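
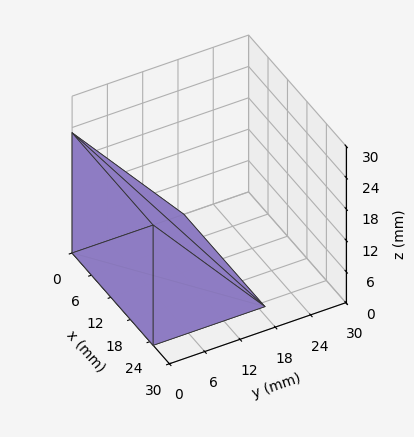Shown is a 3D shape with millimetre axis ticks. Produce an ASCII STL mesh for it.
Reading the render: the shape is a wedge (ramp): 25 × 19 mm base, rising to 23 mm along the y=0 edge and sloping linearly to z=0 at y=19 (dimensions read to the nearest mm from the axis ticks). For the STL, each face is triangulated and given an outward normal.

solid part
  facet normal 0.0000 0.0000 -1.0000
    outer loop
      vertex 25.0 19.0 0.0
      vertex 25.0 0.0 0.0
      vertex 0.0 0.0 0.0
    endloop
  endfacet
  facet normal 0.0000 0.0000 -1.0000
    outer loop
      vertex 0.0 19.0 0.0
      vertex 25.0 19.0 0.0
      vertex 0.0 0.0 0.0
    endloop
  endfacet
  facet normal 0.0000 -1.0000 0.0000
    outer loop
      vertex 0.0 0.0 0.0
      vertex 25.0 0.0 0.0
      vertex 25.0 0.0 23.0
    endloop
  endfacet
  facet normal 0.0000 -1.0000 0.0000
    outer loop
      vertex 0.0 0.0 0.0
      vertex 25.0 0.0 23.0
      vertex 0.0 0.0 23.0
    endloop
  endfacet
  facet normal 0.0000 0.7710 0.6369
    outer loop
      vertex 0.0 0.0 23.0
      vertex 25.0 0.0 23.0
      vertex 25.0 19.0 0.0
    endloop
  endfacet
  facet normal 0.0000 0.7710 0.6369
    outer loop
      vertex 0.0 0.0 23.0
      vertex 25.0 19.0 0.0
      vertex 0.0 19.0 0.0
    endloop
  endfacet
  facet normal -1.0000 0.0000 0.0000
    outer loop
      vertex 0.0 0.0 23.0
      vertex 0.0 19.0 0.0
      vertex 0.0 0.0 0.0
    endloop
  endfacet
  facet normal 1.0000 0.0000 0.0000
    outer loop
      vertex 25.0 0.0 0.0
      vertex 25.0 19.0 0.0
      vertex 25.0 0.0 23.0
    endloop
  endfacet
endsolid part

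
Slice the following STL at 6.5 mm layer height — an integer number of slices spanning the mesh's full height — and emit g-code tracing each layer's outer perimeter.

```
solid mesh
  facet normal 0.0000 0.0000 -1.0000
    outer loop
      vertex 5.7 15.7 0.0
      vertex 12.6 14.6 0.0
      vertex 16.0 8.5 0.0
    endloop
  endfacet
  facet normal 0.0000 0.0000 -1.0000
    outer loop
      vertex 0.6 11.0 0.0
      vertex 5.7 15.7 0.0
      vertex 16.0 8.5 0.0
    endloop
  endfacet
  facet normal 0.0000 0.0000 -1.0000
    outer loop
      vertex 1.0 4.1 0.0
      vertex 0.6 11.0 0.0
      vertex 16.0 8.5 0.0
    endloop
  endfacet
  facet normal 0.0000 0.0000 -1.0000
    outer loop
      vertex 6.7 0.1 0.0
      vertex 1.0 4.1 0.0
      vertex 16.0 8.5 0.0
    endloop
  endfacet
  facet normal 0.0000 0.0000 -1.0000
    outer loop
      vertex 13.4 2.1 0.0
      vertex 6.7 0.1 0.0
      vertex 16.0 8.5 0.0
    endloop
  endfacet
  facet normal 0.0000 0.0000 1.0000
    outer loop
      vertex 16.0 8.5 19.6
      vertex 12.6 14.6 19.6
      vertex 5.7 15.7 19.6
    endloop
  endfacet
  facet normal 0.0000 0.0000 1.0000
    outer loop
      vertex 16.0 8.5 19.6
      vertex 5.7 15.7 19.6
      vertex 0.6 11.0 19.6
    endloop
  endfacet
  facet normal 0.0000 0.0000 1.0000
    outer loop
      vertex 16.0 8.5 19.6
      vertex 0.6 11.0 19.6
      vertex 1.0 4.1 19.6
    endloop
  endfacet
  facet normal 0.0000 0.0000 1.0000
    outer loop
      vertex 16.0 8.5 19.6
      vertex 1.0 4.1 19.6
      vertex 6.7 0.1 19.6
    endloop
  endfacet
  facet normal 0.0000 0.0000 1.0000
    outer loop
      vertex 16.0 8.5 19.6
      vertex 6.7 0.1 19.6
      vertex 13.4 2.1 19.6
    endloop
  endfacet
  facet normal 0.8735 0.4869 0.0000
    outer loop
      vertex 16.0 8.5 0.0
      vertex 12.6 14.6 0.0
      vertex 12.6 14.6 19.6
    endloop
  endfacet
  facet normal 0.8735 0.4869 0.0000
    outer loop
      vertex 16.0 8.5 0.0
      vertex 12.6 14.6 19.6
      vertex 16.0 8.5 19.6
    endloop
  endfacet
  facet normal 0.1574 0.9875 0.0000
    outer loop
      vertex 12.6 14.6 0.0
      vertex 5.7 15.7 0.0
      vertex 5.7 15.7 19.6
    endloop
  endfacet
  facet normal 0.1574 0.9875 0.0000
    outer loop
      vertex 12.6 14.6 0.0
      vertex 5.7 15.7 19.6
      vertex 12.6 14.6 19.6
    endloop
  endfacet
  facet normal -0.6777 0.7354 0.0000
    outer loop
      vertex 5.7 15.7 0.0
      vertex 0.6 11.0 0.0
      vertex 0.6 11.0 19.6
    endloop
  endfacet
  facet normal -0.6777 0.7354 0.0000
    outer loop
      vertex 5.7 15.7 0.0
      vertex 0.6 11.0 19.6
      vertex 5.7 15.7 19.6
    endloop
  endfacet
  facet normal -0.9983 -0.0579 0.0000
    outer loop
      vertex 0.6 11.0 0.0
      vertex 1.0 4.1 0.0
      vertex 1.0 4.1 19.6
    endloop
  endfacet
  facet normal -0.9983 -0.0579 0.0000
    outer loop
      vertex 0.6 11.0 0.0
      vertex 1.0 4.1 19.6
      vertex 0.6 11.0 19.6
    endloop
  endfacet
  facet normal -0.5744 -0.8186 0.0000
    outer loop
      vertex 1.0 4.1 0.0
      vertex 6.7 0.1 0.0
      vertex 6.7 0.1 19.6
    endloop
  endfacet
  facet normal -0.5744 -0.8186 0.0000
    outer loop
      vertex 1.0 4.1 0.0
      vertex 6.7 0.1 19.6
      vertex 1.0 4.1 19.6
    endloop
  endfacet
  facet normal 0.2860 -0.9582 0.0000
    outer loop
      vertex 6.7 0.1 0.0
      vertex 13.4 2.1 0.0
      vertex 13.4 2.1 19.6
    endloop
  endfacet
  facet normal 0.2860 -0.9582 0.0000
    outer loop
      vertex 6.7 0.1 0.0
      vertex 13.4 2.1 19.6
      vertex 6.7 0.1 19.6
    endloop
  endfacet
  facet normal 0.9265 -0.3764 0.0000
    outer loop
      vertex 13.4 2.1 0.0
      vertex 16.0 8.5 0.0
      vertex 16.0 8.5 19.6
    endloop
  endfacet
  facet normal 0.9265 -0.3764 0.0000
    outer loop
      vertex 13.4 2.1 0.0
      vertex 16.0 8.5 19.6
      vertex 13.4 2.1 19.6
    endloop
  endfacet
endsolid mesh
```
; perimeter-only toolpath
G21 ; units = mm
G90 ; absolute positioning
G28 ; home
; layer 1
G0 Z6.5
G0 X16.0 Y8.5
G1 X12.6 Y14.6
G1 X5.7 Y15.7
G1 X0.6 Y11.0
G1 X1.0 Y4.1
G1 X6.7 Y0.1
G1 X13.4 Y2.1
G1 X16.0 Y8.5
; layer 2
G0 Z13.1
G0 X16.0 Y8.5
G1 X12.6 Y14.6
G1 X5.7 Y15.7
G1 X0.6 Y11.0
G1 X1.0 Y4.1
G1 X6.7 Y0.1
G1 X13.4 Y2.1
G1 X16.0 Y8.5
; layer 3
G0 Z19.6
G0 X16.0 Y8.5
G1 X12.6 Y14.6
G1 X5.7 Y15.7
G1 X0.6 Y11.0
G1 X1.0 Y4.1
G1 X6.7 Y0.1
G1 X13.4 Y2.1
G1 X16.0 Y8.5
M2 ; end

The solid is a regular 7-sided prism (a cylinder approximated with 7 flat sides), circumscribed radius ≈ 8 mm, height ≈ 19.6 mm. Slicing at Δz = 6.5 mm — 3 equal slices spanning the solid's height, so layer i sits at z = i·h/3 — gives 3 non-empty perimeters. Each is a 7-segment closed polygon; G0 lifts to the layer z and rapids to the start vertex, then G1 traces the edges.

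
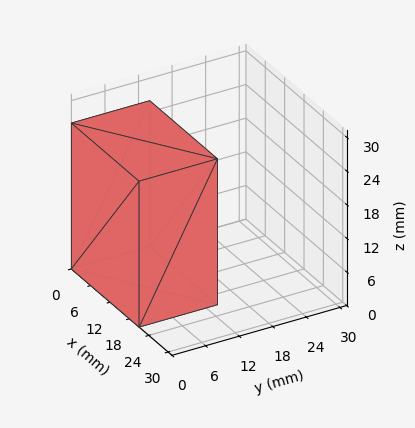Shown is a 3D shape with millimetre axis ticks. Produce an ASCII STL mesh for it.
Reading the render: the shape is a rectangular box, roughly 21 × 14 mm footprint and 26 mm tall (dimensions read to the nearest mm from the axis ticks). For the STL, each face is triangulated and given an outward normal.

solid part
  facet normal 0.0000 0.0000 -1.0000
    outer loop
      vertex 21.0 14.0 0.0
      vertex 21.0 0.0 0.0
      vertex 0.0 0.0 0.0
    endloop
  endfacet
  facet normal 0.0000 0.0000 -1.0000
    outer loop
      vertex 0.0 14.0 0.0
      vertex 21.0 14.0 0.0
      vertex 0.0 0.0 0.0
    endloop
  endfacet
  facet normal 0.0000 0.0000 1.0000
    outer loop
      vertex 0.0 0.0 26.0
      vertex 21.0 0.0 26.0
      vertex 21.0 14.0 26.0
    endloop
  endfacet
  facet normal 0.0000 0.0000 1.0000
    outer loop
      vertex 0.0 0.0 26.0
      vertex 21.0 14.0 26.0
      vertex 0.0 14.0 26.0
    endloop
  endfacet
  facet normal 0.0000 -1.0000 0.0000
    outer loop
      vertex 0.0 0.0 0.0
      vertex 21.0 0.0 0.0
      vertex 21.0 0.0 26.0
    endloop
  endfacet
  facet normal 0.0000 -1.0000 0.0000
    outer loop
      vertex 0.0 0.0 0.0
      vertex 21.0 0.0 26.0
      vertex 0.0 0.0 26.0
    endloop
  endfacet
  facet normal 0.0000 1.0000 0.0000
    outer loop
      vertex 21.0 14.0 26.0
      vertex 21.0 14.0 0.0
      vertex 0.0 14.0 0.0
    endloop
  endfacet
  facet normal 0.0000 1.0000 0.0000
    outer loop
      vertex 0.0 14.0 26.0
      vertex 21.0 14.0 26.0
      vertex 0.0 14.0 0.0
    endloop
  endfacet
  facet normal -1.0000 0.0000 0.0000
    outer loop
      vertex 0.0 14.0 26.0
      vertex 0.0 14.0 0.0
      vertex 0.0 0.0 0.0
    endloop
  endfacet
  facet normal -1.0000 0.0000 0.0000
    outer loop
      vertex 0.0 0.0 26.0
      vertex 0.0 14.0 26.0
      vertex 0.0 0.0 0.0
    endloop
  endfacet
  facet normal 1.0000 0.0000 0.0000
    outer loop
      vertex 21.0 0.0 0.0
      vertex 21.0 14.0 0.0
      vertex 21.0 14.0 26.0
    endloop
  endfacet
  facet normal 1.0000 0.0000 0.0000
    outer loop
      vertex 21.0 0.0 0.0
      vertex 21.0 14.0 26.0
      vertex 21.0 0.0 26.0
    endloop
  endfacet
endsolid part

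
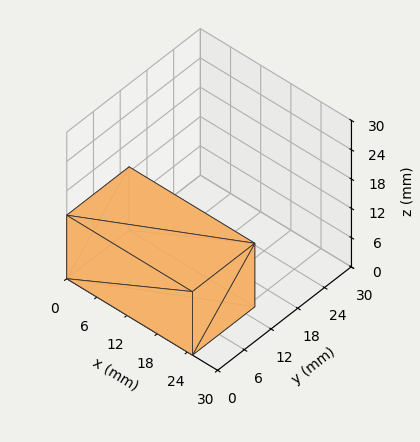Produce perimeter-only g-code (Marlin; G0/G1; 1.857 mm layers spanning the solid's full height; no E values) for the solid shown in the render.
Reading the render: the shape is a rectangular box, roughly 25 × 14 mm footprint and 13 mm tall (dimensions read to the nearest mm from the axis ticks). For the g-code, the solid's height is divided into equal slices at the stated Δz and each level perimeter traced with G1 moves after a G0 lift.

; perimeter-only toolpath
G21 ; units = mm
G90 ; absolute positioning
G28 ; home
; layer 1
G0 Z1.857
G0 X0.000 Y0.000
G1 X25.000 Y0.000
G1 X25.000 Y14.000
G1 X0.000 Y14.000
G1 X0.000 Y0.000
; layer 2
G0 Z3.714
G0 X0.000 Y0.000
G1 X25.000 Y0.000
G1 X25.000 Y14.000
G1 X0.000 Y14.000
G1 X0.000 Y0.000
; layer 3
G0 Z5.571
G0 X0.000 Y0.000
G1 X25.000 Y0.000
G1 X25.000 Y14.000
G1 X0.000 Y14.000
G1 X0.000 Y0.000
; layer 4
G0 Z7.429
G0 X0.000 Y0.000
G1 X25.000 Y0.000
G1 X25.000 Y14.000
G1 X0.000 Y14.000
G1 X0.000 Y0.000
; layer 5
G0 Z9.286
G0 X0.000 Y0.000
G1 X25.000 Y0.000
G1 X25.000 Y14.000
G1 X0.000 Y14.000
G1 X0.000 Y0.000
; layer 6
G0 Z11.143
G0 X0.000 Y0.000
G1 X25.000 Y0.000
G1 X25.000 Y14.000
G1 X0.000 Y14.000
G1 X0.000 Y0.000
; layer 7
G0 Z13.000
G0 X0.000 Y0.000
G1 X25.000 Y0.000
G1 X25.000 Y14.000
G1 X0.000 Y14.000
G1 X0.000 Y0.000
M2 ; end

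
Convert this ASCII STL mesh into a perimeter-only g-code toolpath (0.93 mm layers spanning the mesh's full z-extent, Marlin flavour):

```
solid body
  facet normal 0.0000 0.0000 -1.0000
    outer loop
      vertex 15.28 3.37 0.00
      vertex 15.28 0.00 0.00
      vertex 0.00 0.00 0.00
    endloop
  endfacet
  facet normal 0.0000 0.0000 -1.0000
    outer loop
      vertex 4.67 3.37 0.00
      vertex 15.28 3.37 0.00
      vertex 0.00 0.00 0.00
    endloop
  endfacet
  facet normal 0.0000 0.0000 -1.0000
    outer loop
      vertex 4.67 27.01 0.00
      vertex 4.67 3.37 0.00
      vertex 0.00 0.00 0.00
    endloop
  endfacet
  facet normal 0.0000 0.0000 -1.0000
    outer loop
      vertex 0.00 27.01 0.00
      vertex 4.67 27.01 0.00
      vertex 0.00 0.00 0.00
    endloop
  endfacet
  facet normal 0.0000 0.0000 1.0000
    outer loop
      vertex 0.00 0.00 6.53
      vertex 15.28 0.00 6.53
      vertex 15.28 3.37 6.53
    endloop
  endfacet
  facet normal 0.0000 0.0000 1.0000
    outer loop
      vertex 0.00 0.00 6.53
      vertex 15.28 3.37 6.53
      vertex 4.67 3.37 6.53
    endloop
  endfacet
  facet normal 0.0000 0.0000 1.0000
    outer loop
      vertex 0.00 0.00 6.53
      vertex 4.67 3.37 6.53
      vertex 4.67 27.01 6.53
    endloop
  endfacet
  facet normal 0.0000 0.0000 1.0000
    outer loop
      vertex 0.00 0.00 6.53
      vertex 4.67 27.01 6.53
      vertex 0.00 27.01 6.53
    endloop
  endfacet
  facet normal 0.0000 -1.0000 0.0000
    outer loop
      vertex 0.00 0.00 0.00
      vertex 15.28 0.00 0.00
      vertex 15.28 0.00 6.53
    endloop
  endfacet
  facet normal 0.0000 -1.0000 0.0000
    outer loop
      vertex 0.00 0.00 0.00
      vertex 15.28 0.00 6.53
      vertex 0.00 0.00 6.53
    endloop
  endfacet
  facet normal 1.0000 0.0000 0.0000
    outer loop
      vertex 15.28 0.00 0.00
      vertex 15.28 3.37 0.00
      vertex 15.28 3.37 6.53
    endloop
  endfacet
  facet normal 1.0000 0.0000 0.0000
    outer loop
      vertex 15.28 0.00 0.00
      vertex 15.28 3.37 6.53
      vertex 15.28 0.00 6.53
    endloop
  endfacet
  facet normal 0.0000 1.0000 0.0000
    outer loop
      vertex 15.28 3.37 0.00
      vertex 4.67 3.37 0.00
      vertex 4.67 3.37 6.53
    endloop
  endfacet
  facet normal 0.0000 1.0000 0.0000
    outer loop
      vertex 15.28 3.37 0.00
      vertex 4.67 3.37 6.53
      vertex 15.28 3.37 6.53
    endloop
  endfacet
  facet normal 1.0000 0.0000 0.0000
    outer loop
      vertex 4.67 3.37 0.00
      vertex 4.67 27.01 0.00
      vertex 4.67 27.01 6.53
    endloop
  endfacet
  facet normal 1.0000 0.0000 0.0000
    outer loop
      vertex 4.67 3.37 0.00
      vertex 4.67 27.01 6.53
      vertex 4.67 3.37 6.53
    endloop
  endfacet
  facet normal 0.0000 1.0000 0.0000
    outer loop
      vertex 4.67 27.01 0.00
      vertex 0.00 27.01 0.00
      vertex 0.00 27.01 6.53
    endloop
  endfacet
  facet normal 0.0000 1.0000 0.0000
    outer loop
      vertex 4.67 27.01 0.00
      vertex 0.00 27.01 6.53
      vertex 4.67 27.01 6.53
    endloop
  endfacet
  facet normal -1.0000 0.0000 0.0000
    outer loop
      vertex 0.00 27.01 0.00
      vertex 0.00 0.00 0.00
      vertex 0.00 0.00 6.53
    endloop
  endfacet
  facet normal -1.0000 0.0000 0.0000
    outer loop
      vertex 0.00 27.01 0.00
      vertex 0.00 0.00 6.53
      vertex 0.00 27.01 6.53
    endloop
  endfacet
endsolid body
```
; perimeter-only toolpath
G21 ; units = mm
G90 ; absolute positioning
G28 ; home
; layer 1
G0 Z0.93
G0 X0.00 Y0.00
G1 X15.28 Y0.00
G1 X15.28 Y3.37
G1 X4.67 Y3.37
G1 X4.67 Y27.01
G1 X0.00 Y27.01
G1 X0.00 Y0.00
; layer 2
G0 Z1.87
G0 X0.00 Y0.00
G1 X15.28 Y0.00
G1 X15.28 Y3.37
G1 X4.67 Y3.37
G1 X4.67 Y27.01
G1 X0.00 Y27.01
G1 X0.00 Y0.00
; layer 3
G0 Z2.80
G0 X0.00 Y0.00
G1 X15.28 Y0.00
G1 X15.28 Y3.37
G1 X4.67 Y3.37
G1 X4.67 Y27.01
G1 X0.00 Y27.01
G1 X0.00 Y0.00
; layer 4
G0 Z3.73
G0 X0.00 Y0.00
G1 X15.28 Y0.00
G1 X15.28 Y3.37
G1 X4.67 Y3.37
G1 X4.67 Y27.01
G1 X0.00 Y27.01
G1 X0.00 Y0.00
; layer 5
G0 Z4.66
G0 X0.00 Y0.00
G1 X15.28 Y0.00
G1 X15.28 Y3.37
G1 X4.67 Y3.37
G1 X4.67 Y27.01
G1 X0.00 Y27.01
G1 X0.00 Y0.00
; layer 6
G0 Z5.60
G0 X0.00 Y0.00
G1 X15.28 Y0.00
G1 X15.28 Y3.37
G1 X4.67 Y3.37
G1 X4.67 Y27.01
G1 X0.00 Y27.01
G1 X0.00 Y0.00
; layer 7
G0 Z6.53
G0 X0.00 Y0.00
G1 X15.28 Y0.00
G1 X15.28 Y3.37
G1 X4.67 Y3.37
G1 X4.67 Y27.01
G1 X0.00 Y27.01
G1 X0.00 Y0.00
M2 ; end

The solid is an L-shaped prism: outer 15.3 × 27 mm, arm thicknesses ≈ 3.37 mm (horizontal) and 4.67 mm (vertical), extruded 6.53 mm in z. Slicing at Δz = 0.93 mm — 7 equal slices spanning the solid's height, so layer i sits at z = i·h/7 — gives 7 non-empty perimeters. Each is a 6-segment closed polygon; G0 lifts to the layer z and rapids to the start vertex, then G1 traces the edges.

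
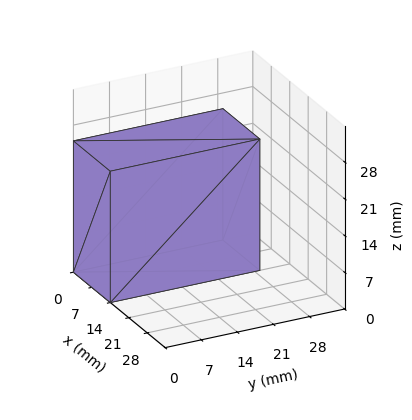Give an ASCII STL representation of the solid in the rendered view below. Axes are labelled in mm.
Reading the render: the shape is a rectangular box, roughly 14 × 29 mm footprint and 25 mm tall (dimensions read to the nearest mm from the axis ticks). For the STL, each face is triangulated and given an outward normal.

solid part
  facet normal 0.0000 0.0000 -1.0000
    outer loop
      vertex 14.000 29.000 0.000
      vertex 14.000 0.000 0.000
      vertex 0.000 0.000 0.000
    endloop
  endfacet
  facet normal 0.0000 0.0000 -1.0000
    outer loop
      vertex 0.000 29.000 0.000
      vertex 14.000 29.000 0.000
      vertex 0.000 0.000 0.000
    endloop
  endfacet
  facet normal 0.0000 0.0000 1.0000
    outer loop
      vertex 0.000 0.000 25.000
      vertex 14.000 0.000 25.000
      vertex 14.000 29.000 25.000
    endloop
  endfacet
  facet normal 0.0000 0.0000 1.0000
    outer loop
      vertex 0.000 0.000 25.000
      vertex 14.000 29.000 25.000
      vertex 0.000 29.000 25.000
    endloop
  endfacet
  facet normal 0.0000 -1.0000 0.0000
    outer loop
      vertex 0.000 0.000 0.000
      vertex 14.000 0.000 0.000
      vertex 14.000 0.000 25.000
    endloop
  endfacet
  facet normal 0.0000 -1.0000 0.0000
    outer loop
      vertex 0.000 0.000 0.000
      vertex 14.000 0.000 25.000
      vertex 0.000 0.000 25.000
    endloop
  endfacet
  facet normal 0.0000 1.0000 0.0000
    outer loop
      vertex 14.000 29.000 25.000
      vertex 14.000 29.000 0.000
      vertex 0.000 29.000 0.000
    endloop
  endfacet
  facet normal 0.0000 1.0000 0.0000
    outer loop
      vertex 0.000 29.000 25.000
      vertex 14.000 29.000 25.000
      vertex 0.000 29.000 0.000
    endloop
  endfacet
  facet normal -1.0000 0.0000 0.0000
    outer loop
      vertex 0.000 29.000 25.000
      vertex 0.000 29.000 0.000
      vertex 0.000 0.000 0.000
    endloop
  endfacet
  facet normal -1.0000 0.0000 0.0000
    outer loop
      vertex 0.000 0.000 25.000
      vertex 0.000 29.000 25.000
      vertex 0.000 0.000 0.000
    endloop
  endfacet
  facet normal 1.0000 0.0000 0.0000
    outer loop
      vertex 14.000 0.000 0.000
      vertex 14.000 29.000 0.000
      vertex 14.000 29.000 25.000
    endloop
  endfacet
  facet normal 1.0000 0.0000 0.0000
    outer loop
      vertex 14.000 0.000 0.000
      vertex 14.000 29.000 25.000
      vertex 14.000 0.000 25.000
    endloop
  endfacet
endsolid part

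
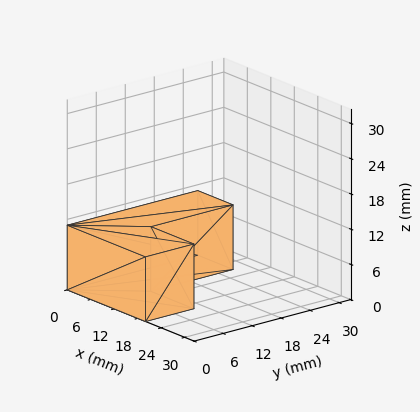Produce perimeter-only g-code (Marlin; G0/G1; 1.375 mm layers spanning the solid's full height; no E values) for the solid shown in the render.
Reading the render: the shape is an L-shaped prism: outer 20 × 27 mm, arm thicknesses ≈ 10 mm (horizontal) and 9 mm (vertical), extruded 11 mm in z (dimensions read to the nearest mm from the axis ticks). For the g-code, the solid's height is divided into equal slices at the stated Δz and each level perimeter traced with G1 moves after a G0 lift.

; perimeter-only toolpath
G21 ; units = mm
G90 ; absolute positioning
G28 ; home
; layer 1
G0 Z1.375
G0 X0.000 Y0.000
G1 X20.000 Y0.000
G1 X20.000 Y10.000
G1 X9.000 Y10.000
G1 X9.000 Y27.000
G1 X0.000 Y27.000
G1 X0.000 Y0.000
; layer 2
G0 Z2.750
G0 X0.000 Y0.000
G1 X20.000 Y0.000
G1 X20.000 Y10.000
G1 X9.000 Y10.000
G1 X9.000 Y27.000
G1 X0.000 Y27.000
G1 X0.000 Y0.000
; layer 3
G0 Z4.125
G0 X0.000 Y0.000
G1 X20.000 Y0.000
G1 X20.000 Y10.000
G1 X9.000 Y10.000
G1 X9.000 Y27.000
G1 X0.000 Y27.000
G1 X0.000 Y0.000
; layer 4
G0 Z5.500
G0 X0.000 Y0.000
G1 X20.000 Y0.000
G1 X20.000 Y10.000
G1 X9.000 Y10.000
G1 X9.000 Y27.000
G1 X0.000 Y27.000
G1 X0.000 Y0.000
; layer 5
G0 Z6.875
G0 X0.000 Y0.000
G1 X20.000 Y0.000
G1 X20.000 Y10.000
G1 X9.000 Y10.000
G1 X9.000 Y27.000
G1 X0.000 Y27.000
G1 X0.000 Y0.000
; layer 6
G0 Z8.250
G0 X0.000 Y0.000
G1 X20.000 Y0.000
G1 X20.000 Y10.000
G1 X9.000 Y10.000
G1 X9.000 Y27.000
G1 X0.000 Y27.000
G1 X0.000 Y0.000
; layer 7
G0 Z9.625
G0 X0.000 Y0.000
G1 X20.000 Y0.000
G1 X20.000 Y10.000
G1 X9.000 Y10.000
G1 X9.000 Y27.000
G1 X0.000 Y27.000
G1 X0.000 Y0.000
; layer 8
G0 Z11.000
G0 X0.000 Y0.000
G1 X20.000 Y0.000
G1 X20.000 Y10.000
G1 X9.000 Y10.000
G1 X9.000 Y27.000
G1 X0.000 Y27.000
G1 X0.000 Y0.000
M2 ; end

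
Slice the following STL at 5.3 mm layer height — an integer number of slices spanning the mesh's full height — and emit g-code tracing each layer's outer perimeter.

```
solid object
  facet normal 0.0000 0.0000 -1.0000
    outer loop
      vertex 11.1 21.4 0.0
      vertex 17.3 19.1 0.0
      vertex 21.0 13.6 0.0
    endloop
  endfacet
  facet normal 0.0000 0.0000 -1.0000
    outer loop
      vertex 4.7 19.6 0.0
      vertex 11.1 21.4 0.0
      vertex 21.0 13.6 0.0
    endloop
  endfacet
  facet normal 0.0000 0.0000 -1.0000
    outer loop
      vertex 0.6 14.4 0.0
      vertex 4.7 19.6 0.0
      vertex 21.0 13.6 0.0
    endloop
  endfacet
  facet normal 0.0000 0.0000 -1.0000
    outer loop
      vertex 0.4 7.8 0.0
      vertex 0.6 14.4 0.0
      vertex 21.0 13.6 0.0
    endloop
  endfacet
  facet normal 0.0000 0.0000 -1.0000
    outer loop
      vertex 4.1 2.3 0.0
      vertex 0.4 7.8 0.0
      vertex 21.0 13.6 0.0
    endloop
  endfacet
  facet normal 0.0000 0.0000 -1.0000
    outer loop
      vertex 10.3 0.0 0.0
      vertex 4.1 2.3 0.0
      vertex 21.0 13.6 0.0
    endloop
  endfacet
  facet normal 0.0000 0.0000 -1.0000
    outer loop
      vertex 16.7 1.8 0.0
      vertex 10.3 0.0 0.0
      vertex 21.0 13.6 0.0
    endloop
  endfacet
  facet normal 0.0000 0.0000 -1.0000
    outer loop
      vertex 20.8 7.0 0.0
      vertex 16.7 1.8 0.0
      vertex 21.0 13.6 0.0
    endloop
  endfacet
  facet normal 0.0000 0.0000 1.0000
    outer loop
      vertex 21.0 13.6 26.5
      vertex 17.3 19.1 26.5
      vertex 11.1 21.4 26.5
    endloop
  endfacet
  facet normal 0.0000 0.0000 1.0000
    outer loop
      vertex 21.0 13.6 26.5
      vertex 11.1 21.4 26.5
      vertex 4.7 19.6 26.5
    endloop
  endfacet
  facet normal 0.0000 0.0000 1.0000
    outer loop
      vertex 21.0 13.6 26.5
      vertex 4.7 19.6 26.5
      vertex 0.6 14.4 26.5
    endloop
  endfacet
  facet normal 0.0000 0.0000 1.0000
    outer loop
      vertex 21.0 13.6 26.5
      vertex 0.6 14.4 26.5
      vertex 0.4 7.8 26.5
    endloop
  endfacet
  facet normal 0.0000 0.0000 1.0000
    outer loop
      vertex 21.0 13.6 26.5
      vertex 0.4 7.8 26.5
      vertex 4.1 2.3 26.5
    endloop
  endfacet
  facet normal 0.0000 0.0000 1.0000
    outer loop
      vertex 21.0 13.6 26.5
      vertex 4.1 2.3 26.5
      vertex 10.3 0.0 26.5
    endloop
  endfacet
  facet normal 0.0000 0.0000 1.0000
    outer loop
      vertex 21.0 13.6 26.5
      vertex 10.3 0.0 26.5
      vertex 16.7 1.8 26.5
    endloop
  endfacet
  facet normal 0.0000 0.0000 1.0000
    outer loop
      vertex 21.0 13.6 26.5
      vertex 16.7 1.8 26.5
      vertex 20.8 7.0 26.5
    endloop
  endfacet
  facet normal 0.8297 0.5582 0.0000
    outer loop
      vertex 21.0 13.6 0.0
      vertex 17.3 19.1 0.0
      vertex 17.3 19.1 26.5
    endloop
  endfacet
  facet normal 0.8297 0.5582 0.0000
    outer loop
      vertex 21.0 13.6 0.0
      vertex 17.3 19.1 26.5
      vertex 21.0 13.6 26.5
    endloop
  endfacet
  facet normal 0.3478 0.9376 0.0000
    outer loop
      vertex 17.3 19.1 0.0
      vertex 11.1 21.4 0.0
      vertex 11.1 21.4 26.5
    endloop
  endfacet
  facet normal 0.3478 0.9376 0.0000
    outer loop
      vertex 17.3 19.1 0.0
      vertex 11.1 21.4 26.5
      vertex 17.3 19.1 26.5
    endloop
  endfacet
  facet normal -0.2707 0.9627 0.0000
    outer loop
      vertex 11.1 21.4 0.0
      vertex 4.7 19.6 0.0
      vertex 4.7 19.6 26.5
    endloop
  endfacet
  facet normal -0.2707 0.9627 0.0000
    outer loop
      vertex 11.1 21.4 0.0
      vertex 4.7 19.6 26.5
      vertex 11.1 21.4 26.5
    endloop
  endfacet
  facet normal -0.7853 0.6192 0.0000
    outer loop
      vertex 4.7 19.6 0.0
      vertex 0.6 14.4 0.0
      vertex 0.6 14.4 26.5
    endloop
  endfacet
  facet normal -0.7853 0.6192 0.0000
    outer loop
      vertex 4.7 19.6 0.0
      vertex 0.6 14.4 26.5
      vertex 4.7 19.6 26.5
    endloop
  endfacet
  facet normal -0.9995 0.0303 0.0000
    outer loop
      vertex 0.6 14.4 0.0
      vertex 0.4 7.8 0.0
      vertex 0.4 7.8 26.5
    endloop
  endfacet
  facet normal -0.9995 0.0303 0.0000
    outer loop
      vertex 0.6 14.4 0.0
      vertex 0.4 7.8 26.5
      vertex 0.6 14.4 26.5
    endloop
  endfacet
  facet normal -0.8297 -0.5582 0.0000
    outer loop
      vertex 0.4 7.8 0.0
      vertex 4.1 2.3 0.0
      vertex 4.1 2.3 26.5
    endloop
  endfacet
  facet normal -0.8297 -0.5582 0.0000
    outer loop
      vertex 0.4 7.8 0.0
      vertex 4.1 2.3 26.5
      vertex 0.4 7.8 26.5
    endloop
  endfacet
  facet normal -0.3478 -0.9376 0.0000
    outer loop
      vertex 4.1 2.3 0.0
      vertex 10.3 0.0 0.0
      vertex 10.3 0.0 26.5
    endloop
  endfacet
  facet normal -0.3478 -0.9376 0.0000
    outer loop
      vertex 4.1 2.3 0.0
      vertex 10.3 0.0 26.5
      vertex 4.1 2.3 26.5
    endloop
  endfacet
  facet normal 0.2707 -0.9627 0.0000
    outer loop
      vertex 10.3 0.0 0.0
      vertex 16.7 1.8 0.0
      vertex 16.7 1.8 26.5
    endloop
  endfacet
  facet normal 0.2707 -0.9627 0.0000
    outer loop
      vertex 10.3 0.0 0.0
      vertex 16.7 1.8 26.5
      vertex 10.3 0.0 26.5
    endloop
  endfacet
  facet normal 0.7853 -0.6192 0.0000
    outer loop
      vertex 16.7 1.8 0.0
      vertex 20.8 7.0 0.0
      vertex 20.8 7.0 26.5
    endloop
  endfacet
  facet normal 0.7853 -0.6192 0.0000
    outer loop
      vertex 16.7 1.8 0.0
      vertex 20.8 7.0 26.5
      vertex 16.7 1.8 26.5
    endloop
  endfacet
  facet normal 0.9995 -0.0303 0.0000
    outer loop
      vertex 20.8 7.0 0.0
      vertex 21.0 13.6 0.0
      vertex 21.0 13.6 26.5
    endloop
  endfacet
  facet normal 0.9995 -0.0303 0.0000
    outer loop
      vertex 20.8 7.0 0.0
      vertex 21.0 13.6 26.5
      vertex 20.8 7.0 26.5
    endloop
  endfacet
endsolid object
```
; perimeter-only toolpath
G21 ; units = mm
G90 ; absolute positioning
G28 ; home
; layer 1
G0 Z5.3
G0 X21.0 Y13.6
G1 X17.3 Y19.1
G1 X11.1 Y21.4
G1 X4.7 Y19.6
G1 X0.6 Y14.4
G1 X0.4 Y7.8
G1 X4.1 Y2.3
G1 X10.3 Y0.0
G1 X16.7 Y1.8
G1 X20.8 Y7.0
G1 X21.0 Y13.6
; layer 2
G0 Z10.6
G0 X21.0 Y13.6
G1 X17.3 Y19.1
G1 X11.1 Y21.4
G1 X4.7 Y19.6
G1 X0.6 Y14.4
G1 X0.4 Y7.8
G1 X4.1 Y2.3
G1 X10.3 Y0.0
G1 X16.7 Y1.8
G1 X20.8 Y7.0
G1 X21.0 Y13.6
; layer 3
G0 Z15.9
G0 X21.0 Y13.6
G1 X17.3 Y19.1
G1 X11.1 Y21.4
G1 X4.7 Y19.6
G1 X0.6 Y14.4
G1 X0.4 Y7.8
G1 X4.1 Y2.3
G1 X10.3 Y0.0
G1 X16.7 Y1.8
G1 X20.8 Y7.0
G1 X21.0 Y13.6
; layer 4
G0 Z21.2
G0 X21.0 Y13.6
G1 X17.3 Y19.1
G1 X11.1 Y21.4
G1 X4.7 Y19.6
G1 X0.6 Y14.4
G1 X0.4 Y7.8
G1 X4.1 Y2.3
G1 X10.3 Y0.0
G1 X16.7 Y1.8
G1 X20.8 Y7.0
G1 X21.0 Y13.6
; layer 5
G0 Z26.5
G0 X21.0 Y13.6
G1 X17.3 Y19.1
G1 X11.1 Y21.4
G1 X4.7 Y19.6
G1 X0.6 Y14.4
G1 X0.4 Y7.8
G1 X4.1 Y2.3
G1 X10.3 Y0.0
G1 X16.7 Y1.8
G1 X20.8 Y7.0
G1 X21.0 Y13.6
M2 ; end

The solid is a regular 10-sided prism (a cylinder approximated with 10 flat sides), circumscribed radius ≈ 10.7 mm, height ≈ 26.5 mm. Slicing at Δz = 5.3 mm — 5 equal slices spanning the solid's height, so layer i sits at z = i·h/5 — gives 5 non-empty perimeters. Each is a 10-segment closed polygon; G0 lifts to the layer z and rapids to the start vertex, then G1 traces the edges.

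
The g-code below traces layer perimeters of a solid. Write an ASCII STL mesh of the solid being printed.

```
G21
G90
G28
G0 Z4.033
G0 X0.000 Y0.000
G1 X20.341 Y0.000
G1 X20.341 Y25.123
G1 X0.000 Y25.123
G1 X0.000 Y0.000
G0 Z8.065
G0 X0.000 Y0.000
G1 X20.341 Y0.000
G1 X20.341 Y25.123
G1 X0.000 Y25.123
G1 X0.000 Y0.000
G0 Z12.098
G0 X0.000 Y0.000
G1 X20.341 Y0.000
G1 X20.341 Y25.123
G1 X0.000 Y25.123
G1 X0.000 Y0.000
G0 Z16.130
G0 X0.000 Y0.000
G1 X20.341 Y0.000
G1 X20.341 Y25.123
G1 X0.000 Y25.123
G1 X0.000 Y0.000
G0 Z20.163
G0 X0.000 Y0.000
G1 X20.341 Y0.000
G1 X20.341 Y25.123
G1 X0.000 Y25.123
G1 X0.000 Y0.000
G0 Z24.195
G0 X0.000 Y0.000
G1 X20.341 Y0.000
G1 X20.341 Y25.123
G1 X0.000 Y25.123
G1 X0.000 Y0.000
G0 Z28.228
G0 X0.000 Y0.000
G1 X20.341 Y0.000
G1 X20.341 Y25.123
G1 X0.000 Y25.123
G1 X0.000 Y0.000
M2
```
solid part
  facet normal 0.0000 0.0000 -1.0000
    outer loop
      vertex 20.341 25.123 0.000
      vertex 20.341 0.000 0.000
      vertex 0.000 0.000 0.000
    endloop
  endfacet
  facet normal 0.0000 0.0000 -1.0000
    outer loop
      vertex 0.000 25.123 0.000
      vertex 20.341 25.123 0.000
      vertex 0.000 0.000 0.000
    endloop
  endfacet
  facet normal 0.0000 0.0000 1.0000
    outer loop
      vertex 0.000 0.000 28.228
      vertex 20.341 0.000 28.228
      vertex 20.341 25.123 28.228
    endloop
  endfacet
  facet normal 0.0000 0.0000 1.0000
    outer loop
      vertex 0.000 0.000 28.228
      vertex 20.341 25.123 28.228
      vertex 0.000 25.123 28.228
    endloop
  endfacet
  facet normal 0.0000 -1.0000 0.0000
    outer loop
      vertex 0.000 0.000 0.000
      vertex 20.341 0.000 0.000
      vertex 20.341 0.000 28.228
    endloop
  endfacet
  facet normal 0.0000 -1.0000 0.0000
    outer loop
      vertex 0.000 0.000 0.000
      vertex 20.341 0.000 28.228
      vertex 0.000 0.000 28.228
    endloop
  endfacet
  facet normal 0.0000 1.0000 0.0000
    outer loop
      vertex 20.341 25.123 28.228
      vertex 20.341 25.123 0.000
      vertex 0.000 25.123 0.000
    endloop
  endfacet
  facet normal 0.0000 1.0000 0.0000
    outer loop
      vertex 0.000 25.123 28.228
      vertex 20.341 25.123 28.228
      vertex 0.000 25.123 0.000
    endloop
  endfacet
  facet normal -1.0000 0.0000 0.0000
    outer loop
      vertex 0.000 25.123 28.228
      vertex 0.000 25.123 0.000
      vertex 0.000 0.000 0.000
    endloop
  endfacet
  facet normal -1.0000 0.0000 0.0000
    outer loop
      vertex 0.000 0.000 28.228
      vertex 0.000 25.123 28.228
      vertex 0.000 0.000 0.000
    endloop
  endfacet
  facet normal 1.0000 0.0000 0.0000
    outer loop
      vertex 20.341 0.000 0.000
      vertex 20.341 25.123 0.000
      vertex 20.341 25.123 28.228
    endloop
  endfacet
  facet normal 1.0000 0.0000 0.0000
    outer loop
      vertex 20.341 0.000 0.000
      vertex 20.341 25.123 28.228
      vertex 20.341 0.000 28.228
    endloop
  endfacet
endsolid part

The G0 Z moves step by Δz≈4.033 mm. Every layer's G1 loop is the same polygon, so the solid is a straight extrusion of it from z=0 to z≈28.2. Closing with flat bottom and top caps and triangulating gives 12 facets — a rectangular box, roughly 20.3 × 25.1 mm footprint and 28.2 mm tall.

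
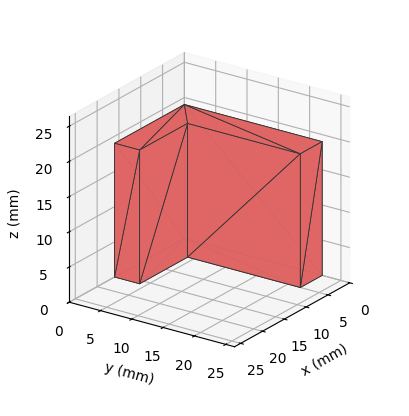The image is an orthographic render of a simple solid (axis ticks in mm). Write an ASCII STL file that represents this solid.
Reading the render: the shape is an L-shaped prism: outer 16 × 22 mm, arm thicknesses ≈ 4 mm (horizontal) and 5 mm (vertical), extruded 19 mm in z (dimensions read to the nearest mm from the axis ticks). For the STL, each face is triangulated and given an outward normal.

solid part
  facet normal 0.0000 0.0000 -1.0000
    outer loop
      vertex 16.0 4.0 0.0
      vertex 16.0 0.0 0.0
      vertex 0.0 0.0 0.0
    endloop
  endfacet
  facet normal 0.0000 0.0000 -1.0000
    outer loop
      vertex 5.0 4.0 0.0
      vertex 16.0 4.0 0.0
      vertex 0.0 0.0 0.0
    endloop
  endfacet
  facet normal 0.0000 0.0000 -1.0000
    outer loop
      vertex 5.0 22.0 0.0
      vertex 5.0 4.0 0.0
      vertex 0.0 0.0 0.0
    endloop
  endfacet
  facet normal 0.0000 0.0000 -1.0000
    outer loop
      vertex 0.0 22.0 0.0
      vertex 5.0 22.0 0.0
      vertex 0.0 0.0 0.0
    endloop
  endfacet
  facet normal 0.0000 0.0000 1.0000
    outer loop
      vertex 0.0 0.0 19.0
      vertex 16.0 0.0 19.0
      vertex 16.0 4.0 19.0
    endloop
  endfacet
  facet normal 0.0000 0.0000 1.0000
    outer loop
      vertex 0.0 0.0 19.0
      vertex 16.0 4.0 19.0
      vertex 5.0 4.0 19.0
    endloop
  endfacet
  facet normal 0.0000 0.0000 1.0000
    outer loop
      vertex 0.0 0.0 19.0
      vertex 5.0 4.0 19.0
      vertex 5.0 22.0 19.0
    endloop
  endfacet
  facet normal 0.0000 0.0000 1.0000
    outer loop
      vertex 0.0 0.0 19.0
      vertex 5.0 22.0 19.0
      vertex 0.0 22.0 19.0
    endloop
  endfacet
  facet normal 0.0000 -1.0000 0.0000
    outer loop
      vertex 0.0 0.0 0.0
      vertex 16.0 0.0 0.0
      vertex 16.0 0.0 19.0
    endloop
  endfacet
  facet normal 0.0000 -1.0000 0.0000
    outer loop
      vertex 0.0 0.0 0.0
      vertex 16.0 0.0 19.0
      vertex 0.0 0.0 19.0
    endloop
  endfacet
  facet normal 1.0000 0.0000 0.0000
    outer loop
      vertex 16.0 0.0 0.0
      vertex 16.0 4.0 0.0
      vertex 16.0 4.0 19.0
    endloop
  endfacet
  facet normal 1.0000 0.0000 0.0000
    outer loop
      vertex 16.0 0.0 0.0
      vertex 16.0 4.0 19.0
      vertex 16.0 0.0 19.0
    endloop
  endfacet
  facet normal 0.0000 1.0000 0.0000
    outer loop
      vertex 16.0 4.0 0.0
      vertex 5.0 4.0 0.0
      vertex 5.0 4.0 19.0
    endloop
  endfacet
  facet normal 0.0000 1.0000 0.0000
    outer loop
      vertex 16.0 4.0 0.0
      vertex 5.0 4.0 19.0
      vertex 16.0 4.0 19.0
    endloop
  endfacet
  facet normal 1.0000 0.0000 0.0000
    outer loop
      vertex 5.0 4.0 0.0
      vertex 5.0 22.0 0.0
      vertex 5.0 22.0 19.0
    endloop
  endfacet
  facet normal 1.0000 0.0000 0.0000
    outer loop
      vertex 5.0 4.0 0.0
      vertex 5.0 22.0 19.0
      vertex 5.0 4.0 19.0
    endloop
  endfacet
  facet normal 0.0000 1.0000 0.0000
    outer loop
      vertex 5.0 22.0 0.0
      vertex 0.0 22.0 0.0
      vertex 0.0 22.0 19.0
    endloop
  endfacet
  facet normal 0.0000 1.0000 0.0000
    outer loop
      vertex 5.0 22.0 0.0
      vertex 0.0 22.0 19.0
      vertex 5.0 22.0 19.0
    endloop
  endfacet
  facet normal -1.0000 0.0000 0.0000
    outer loop
      vertex 0.0 22.0 0.0
      vertex 0.0 0.0 0.0
      vertex 0.0 0.0 19.0
    endloop
  endfacet
  facet normal -1.0000 0.0000 0.0000
    outer loop
      vertex 0.0 22.0 0.0
      vertex 0.0 0.0 19.0
      vertex 0.0 22.0 19.0
    endloop
  endfacet
endsolid part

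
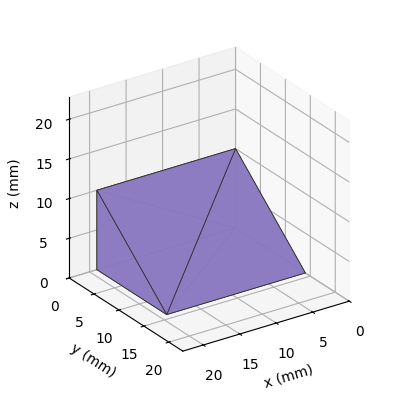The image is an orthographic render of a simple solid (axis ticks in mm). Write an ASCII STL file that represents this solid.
Reading the render: the shape is a wedge (ramp): 19 × 14 mm base, rising to 10 mm along the y=0 edge and sloping linearly to z=0 at y=14 (dimensions read to the nearest mm from the axis ticks). For the STL, each face is triangulated and given an outward normal.

solid part
  facet normal 0.0000 0.0000 -1.0000
    outer loop
      vertex 19.0 14.0 0.0
      vertex 19.0 0.0 0.0
      vertex 0.0 0.0 0.0
    endloop
  endfacet
  facet normal 0.0000 0.0000 -1.0000
    outer loop
      vertex 0.0 14.0 0.0
      vertex 19.0 14.0 0.0
      vertex 0.0 0.0 0.0
    endloop
  endfacet
  facet normal 0.0000 -1.0000 0.0000
    outer loop
      vertex 0.0 0.0 0.0
      vertex 19.0 0.0 0.0
      vertex 19.0 0.0 10.0
    endloop
  endfacet
  facet normal 0.0000 -1.0000 0.0000
    outer loop
      vertex 0.0 0.0 0.0
      vertex 19.0 0.0 10.0
      vertex 0.0 0.0 10.0
    endloop
  endfacet
  facet normal 0.0000 0.5812 0.8137
    outer loop
      vertex 0.0 0.0 10.0
      vertex 19.0 0.0 10.0
      vertex 19.0 14.0 0.0
    endloop
  endfacet
  facet normal 0.0000 0.5812 0.8137
    outer loop
      vertex 0.0 0.0 10.0
      vertex 19.0 14.0 0.0
      vertex 0.0 14.0 0.0
    endloop
  endfacet
  facet normal -1.0000 0.0000 0.0000
    outer loop
      vertex 0.0 0.0 10.0
      vertex 0.0 14.0 0.0
      vertex 0.0 0.0 0.0
    endloop
  endfacet
  facet normal 1.0000 0.0000 0.0000
    outer loop
      vertex 19.0 0.0 0.0
      vertex 19.0 14.0 0.0
      vertex 19.0 0.0 10.0
    endloop
  endfacet
endsolid part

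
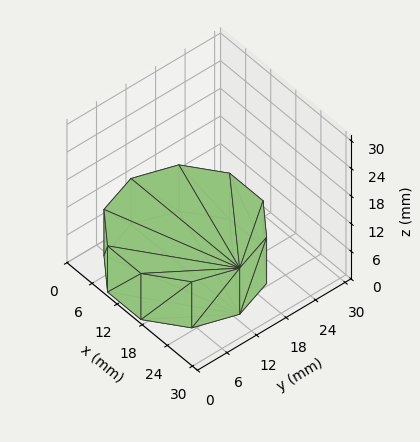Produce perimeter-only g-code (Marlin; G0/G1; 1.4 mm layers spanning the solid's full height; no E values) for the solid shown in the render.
Reading the render: the shape is a regular 10-sided prism (a cylinder approximated with 10 flat sides), circumscribed radius ≈ 13 mm, height ≈ 10 mm (dimensions read to the nearest mm from the axis ticks). For the g-code, the solid's height is divided into equal slices at the stated Δz and each level perimeter traced with G1 moves after a G0 lift.

; perimeter-only toolpath
G21 ; units = mm
G90 ; absolute positioning
G28 ; home
; layer 1
G0 Z1.4
G0 X26.0 Y13.0
G1 X23.5 Y20.6
G1 X17.0 Y25.4
G1 X9.0 Y25.4
G1 X2.5 Y20.6
G1 X0.0 Y13.0
G1 X2.5 Y5.4
G1 X9.0 Y0.6
G1 X17.0 Y0.6
G1 X23.5 Y5.4
G1 X26.0 Y13.0
; layer 2
G0 Z2.9
G0 X26.0 Y13.0
G1 X23.5 Y20.6
G1 X17.0 Y25.4
G1 X9.0 Y25.4
G1 X2.5 Y20.6
G1 X0.0 Y13.0
G1 X2.5 Y5.4
G1 X9.0 Y0.6
G1 X17.0 Y0.6
G1 X23.5 Y5.4
G1 X26.0 Y13.0
; layer 3
G0 Z4.3
G0 X26.0 Y13.0
G1 X23.5 Y20.6
G1 X17.0 Y25.4
G1 X9.0 Y25.4
G1 X2.5 Y20.6
G1 X0.0 Y13.0
G1 X2.5 Y5.4
G1 X9.0 Y0.6
G1 X17.0 Y0.6
G1 X23.5 Y5.4
G1 X26.0 Y13.0
; layer 4
G0 Z5.7
G0 X26.0 Y13.0
G1 X23.5 Y20.6
G1 X17.0 Y25.4
G1 X9.0 Y25.4
G1 X2.5 Y20.6
G1 X0.0 Y13.0
G1 X2.5 Y5.4
G1 X9.0 Y0.6
G1 X17.0 Y0.6
G1 X23.5 Y5.4
G1 X26.0 Y13.0
; layer 5
G0 Z7.1
G0 X26.0 Y13.0
G1 X23.5 Y20.6
G1 X17.0 Y25.4
G1 X9.0 Y25.4
G1 X2.5 Y20.6
G1 X0.0 Y13.0
G1 X2.5 Y5.4
G1 X9.0 Y0.6
G1 X17.0 Y0.6
G1 X23.5 Y5.4
G1 X26.0 Y13.0
; layer 6
G0 Z8.6
G0 X26.0 Y13.0
G1 X23.5 Y20.6
G1 X17.0 Y25.4
G1 X9.0 Y25.4
G1 X2.5 Y20.6
G1 X0.0 Y13.0
G1 X2.5 Y5.4
G1 X9.0 Y0.6
G1 X17.0 Y0.6
G1 X23.5 Y5.4
G1 X26.0 Y13.0
; layer 7
G0 Z10.0
G0 X26.0 Y13.0
G1 X23.5 Y20.6
G1 X17.0 Y25.4
G1 X9.0 Y25.4
G1 X2.5 Y20.6
G1 X0.0 Y13.0
G1 X2.5 Y5.4
G1 X9.0 Y0.6
G1 X17.0 Y0.6
G1 X23.5 Y5.4
G1 X26.0 Y13.0
M2 ; end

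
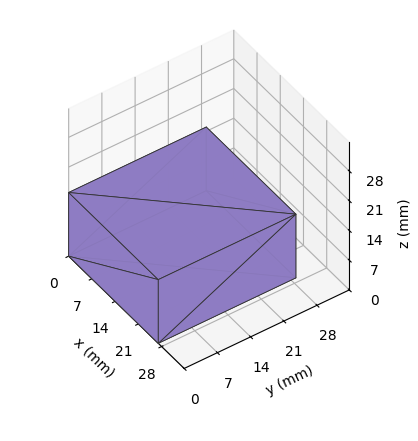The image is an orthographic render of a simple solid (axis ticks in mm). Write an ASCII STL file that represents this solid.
Reading the render: the shape is a rectangular box, roughly 27 × 29 mm footprint and 15 mm tall (dimensions read to the nearest mm from the axis ticks). For the STL, each face is triangulated and given an outward normal.

solid part
  facet normal 0.0000 0.0000 -1.0000
    outer loop
      vertex 27.000 29.000 0.000
      vertex 27.000 0.000 0.000
      vertex 0.000 0.000 0.000
    endloop
  endfacet
  facet normal 0.0000 0.0000 -1.0000
    outer loop
      vertex 0.000 29.000 0.000
      vertex 27.000 29.000 0.000
      vertex 0.000 0.000 0.000
    endloop
  endfacet
  facet normal 0.0000 0.0000 1.0000
    outer loop
      vertex 0.000 0.000 15.000
      vertex 27.000 0.000 15.000
      vertex 27.000 29.000 15.000
    endloop
  endfacet
  facet normal 0.0000 0.0000 1.0000
    outer loop
      vertex 0.000 0.000 15.000
      vertex 27.000 29.000 15.000
      vertex 0.000 29.000 15.000
    endloop
  endfacet
  facet normal 0.0000 -1.0000 0.0000
    outer loop
      vertex 0.000 0.000 0.000
      vertex 27.000 0.000 0.000
      vertex 27.000 0.000 15.000
    endloop
  endfacet
  facet normal 0.0000 -1.0000 0.0000
    outer loop
      vertex 0.000 0.000 0.000
      vertex 27.000 0.000 15.000
      vertex 0.000 0.000 15.000
    endloop
  endfacet
  facet normal 0.0000 1.0000 0.0000
    outer loop
      vertex 27.000 29.000 15.000
      vertex 27.000 29.000 0.000
      vertex 0.000 29.000 0.000
    endloop
  endfacet
  facet normal 0.0000 1.0000 0.0000
    outer loop
      vertex 0.000 29.000 15.000
      vertex 27.000 29.000 15.000
      vertex 0.000 29.000 0.000
    endloop
  endfacet
  facet normal -1.0000 0.0000 0.0000
    outer loop
      vertex 0.000 29.000 15.000
      vertex 0.000 29.000 0.000
      vertex 0.000 0.000 0.000
    endloop
  endfacet
  facet normal -1.0000 0.0000 0.0000
    outer loop
      vertex 0.000 0.000 15.000
      vertex 0.000 29.000 15.000
      vertex 0.000 0.000 0.000
    endloop
  endfacet
  facet normal 1.0000 0.0000 0.0000
    outer loop
      vertex 27.000 0.000 0.000
      vertex 27.000 29.000 0.000
      vertex 27.000 29.000 15.000
    endloop
  endfacet
  facet normal 1.0000 0.0000 0.0000
    outer loop
      vertex 27.000 0.000 0.000
      vertex 27.000 29.000 15.000
      vertex 27.000 0.000 15.000
    endloop
  endfacet
endsolid part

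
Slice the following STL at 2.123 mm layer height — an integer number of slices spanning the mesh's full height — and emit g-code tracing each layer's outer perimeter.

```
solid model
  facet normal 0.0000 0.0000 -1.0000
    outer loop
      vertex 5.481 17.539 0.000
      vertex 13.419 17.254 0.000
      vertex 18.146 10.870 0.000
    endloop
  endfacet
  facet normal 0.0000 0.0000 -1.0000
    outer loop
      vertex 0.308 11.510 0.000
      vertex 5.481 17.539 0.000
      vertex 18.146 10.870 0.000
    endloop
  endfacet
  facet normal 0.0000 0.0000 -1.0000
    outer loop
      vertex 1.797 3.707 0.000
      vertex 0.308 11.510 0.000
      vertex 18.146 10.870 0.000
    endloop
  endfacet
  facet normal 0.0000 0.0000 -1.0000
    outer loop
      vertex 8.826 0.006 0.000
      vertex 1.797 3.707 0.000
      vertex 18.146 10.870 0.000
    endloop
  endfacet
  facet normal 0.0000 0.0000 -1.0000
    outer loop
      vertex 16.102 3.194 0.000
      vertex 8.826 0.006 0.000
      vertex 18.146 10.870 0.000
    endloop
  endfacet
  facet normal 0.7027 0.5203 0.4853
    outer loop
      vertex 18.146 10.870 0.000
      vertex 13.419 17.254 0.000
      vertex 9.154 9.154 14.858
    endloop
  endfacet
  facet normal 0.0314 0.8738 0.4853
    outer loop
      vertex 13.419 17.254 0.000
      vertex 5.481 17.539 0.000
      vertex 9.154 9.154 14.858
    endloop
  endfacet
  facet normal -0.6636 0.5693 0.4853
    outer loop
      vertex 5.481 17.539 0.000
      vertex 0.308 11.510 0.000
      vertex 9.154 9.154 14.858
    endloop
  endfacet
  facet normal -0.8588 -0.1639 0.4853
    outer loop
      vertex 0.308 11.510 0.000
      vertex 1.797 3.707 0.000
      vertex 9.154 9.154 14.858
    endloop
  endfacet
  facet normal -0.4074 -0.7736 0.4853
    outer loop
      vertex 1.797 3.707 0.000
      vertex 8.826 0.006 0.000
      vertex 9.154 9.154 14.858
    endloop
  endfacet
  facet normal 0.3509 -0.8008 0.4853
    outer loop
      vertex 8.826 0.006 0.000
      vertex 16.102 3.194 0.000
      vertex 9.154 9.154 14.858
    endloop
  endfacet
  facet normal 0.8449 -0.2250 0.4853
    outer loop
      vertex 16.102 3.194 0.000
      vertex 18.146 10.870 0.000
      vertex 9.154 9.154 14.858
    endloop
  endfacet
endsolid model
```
; perimeter-only toolpath
G21 ; units = mm
G90 ; absolute positioning
G28 ; home
; layer 1
G0 Z2.123
G0 X16.861 Y10.625
G1 X12.810 Y16.097
G1 X6.006 Y16.341
G1 X1.572 Y11.173
G1 X2.848 Y4.485
G1 X8.873 Y1.313
G1 X15.109 Y4.045
G1 X16.861 Y10.625
; layer 2
G0 Z4.245
G0 X15.577 Y10.380
G1 X12.200 Y14.940
G1 X6.530 Y15.143
G1 X2.835 Y10.837
G1 X3.899 Y5.263
G1 X8.920 Y2.620
G1 X14.117 Y4.897
G1 X15.577 Y10.380
; layer 3
G0 Z6.368
G0 X14.292 Y10.135
G1 X11.591 Y13.783
G1 X7.055 Y13.945
G1 X4.099 Y10.500
G1 X4.950 Y6.041
G1 X8.967 Y3.927
G1 X13.124 Y5.748
G1 X14.292 Y10.135
; layer 4
G0 Z8.490
G0 X13.008 Y9.889
G1 X10.982 Y12.625
G1 X7.580 Y12.748
G1 X5.363 Y10.164
G1 X6.001 Y6.820
G1 X9.013 Y5.233
G1 X12.132 Y6.600
G1 X13.008 Y9.889
; layer 5
G0 Z10.613
G0 X11.723 Y9.644
G1 X10.373 Y11.468
G1 X8.105 Y11.550
G1 X6.627 Y9.827
G1 X7.052 Y7.598
G1 X9.060 Y6.540
G1 X11.139 Y7.451
G1 X11.723 Y9.644
; layer 6
G0 Z12.735
G0 X10.439 Y9.399
G1 X9.763 Y10.311
G1 X8.629 Y10.352
G1 X7.890 Y9.491
G1 X8.103 Y8.376
G1 X9.107 Y7.847
G1 X10.147 Y8.303
G1 X10.439 Y9.399
M2 ; end

The solid is a regular 7-sided pyramid, base circumscribed radius ≈ 9.15 mm, apex at z ≈ 14.9 mm. Slicing at Δz = 2.123 mm — 7 equal slices spanning the solid's height, so layer i sits at z = i·h/7 — gives 6 non-empty perimeters. Each is a 7-segment closed polygon; G0 lifts to the layer z and rapids to the start vertex, then G1 traces the edges. The cross-section shrinks linearly with z (the slice at the apex is degenerate and omitted).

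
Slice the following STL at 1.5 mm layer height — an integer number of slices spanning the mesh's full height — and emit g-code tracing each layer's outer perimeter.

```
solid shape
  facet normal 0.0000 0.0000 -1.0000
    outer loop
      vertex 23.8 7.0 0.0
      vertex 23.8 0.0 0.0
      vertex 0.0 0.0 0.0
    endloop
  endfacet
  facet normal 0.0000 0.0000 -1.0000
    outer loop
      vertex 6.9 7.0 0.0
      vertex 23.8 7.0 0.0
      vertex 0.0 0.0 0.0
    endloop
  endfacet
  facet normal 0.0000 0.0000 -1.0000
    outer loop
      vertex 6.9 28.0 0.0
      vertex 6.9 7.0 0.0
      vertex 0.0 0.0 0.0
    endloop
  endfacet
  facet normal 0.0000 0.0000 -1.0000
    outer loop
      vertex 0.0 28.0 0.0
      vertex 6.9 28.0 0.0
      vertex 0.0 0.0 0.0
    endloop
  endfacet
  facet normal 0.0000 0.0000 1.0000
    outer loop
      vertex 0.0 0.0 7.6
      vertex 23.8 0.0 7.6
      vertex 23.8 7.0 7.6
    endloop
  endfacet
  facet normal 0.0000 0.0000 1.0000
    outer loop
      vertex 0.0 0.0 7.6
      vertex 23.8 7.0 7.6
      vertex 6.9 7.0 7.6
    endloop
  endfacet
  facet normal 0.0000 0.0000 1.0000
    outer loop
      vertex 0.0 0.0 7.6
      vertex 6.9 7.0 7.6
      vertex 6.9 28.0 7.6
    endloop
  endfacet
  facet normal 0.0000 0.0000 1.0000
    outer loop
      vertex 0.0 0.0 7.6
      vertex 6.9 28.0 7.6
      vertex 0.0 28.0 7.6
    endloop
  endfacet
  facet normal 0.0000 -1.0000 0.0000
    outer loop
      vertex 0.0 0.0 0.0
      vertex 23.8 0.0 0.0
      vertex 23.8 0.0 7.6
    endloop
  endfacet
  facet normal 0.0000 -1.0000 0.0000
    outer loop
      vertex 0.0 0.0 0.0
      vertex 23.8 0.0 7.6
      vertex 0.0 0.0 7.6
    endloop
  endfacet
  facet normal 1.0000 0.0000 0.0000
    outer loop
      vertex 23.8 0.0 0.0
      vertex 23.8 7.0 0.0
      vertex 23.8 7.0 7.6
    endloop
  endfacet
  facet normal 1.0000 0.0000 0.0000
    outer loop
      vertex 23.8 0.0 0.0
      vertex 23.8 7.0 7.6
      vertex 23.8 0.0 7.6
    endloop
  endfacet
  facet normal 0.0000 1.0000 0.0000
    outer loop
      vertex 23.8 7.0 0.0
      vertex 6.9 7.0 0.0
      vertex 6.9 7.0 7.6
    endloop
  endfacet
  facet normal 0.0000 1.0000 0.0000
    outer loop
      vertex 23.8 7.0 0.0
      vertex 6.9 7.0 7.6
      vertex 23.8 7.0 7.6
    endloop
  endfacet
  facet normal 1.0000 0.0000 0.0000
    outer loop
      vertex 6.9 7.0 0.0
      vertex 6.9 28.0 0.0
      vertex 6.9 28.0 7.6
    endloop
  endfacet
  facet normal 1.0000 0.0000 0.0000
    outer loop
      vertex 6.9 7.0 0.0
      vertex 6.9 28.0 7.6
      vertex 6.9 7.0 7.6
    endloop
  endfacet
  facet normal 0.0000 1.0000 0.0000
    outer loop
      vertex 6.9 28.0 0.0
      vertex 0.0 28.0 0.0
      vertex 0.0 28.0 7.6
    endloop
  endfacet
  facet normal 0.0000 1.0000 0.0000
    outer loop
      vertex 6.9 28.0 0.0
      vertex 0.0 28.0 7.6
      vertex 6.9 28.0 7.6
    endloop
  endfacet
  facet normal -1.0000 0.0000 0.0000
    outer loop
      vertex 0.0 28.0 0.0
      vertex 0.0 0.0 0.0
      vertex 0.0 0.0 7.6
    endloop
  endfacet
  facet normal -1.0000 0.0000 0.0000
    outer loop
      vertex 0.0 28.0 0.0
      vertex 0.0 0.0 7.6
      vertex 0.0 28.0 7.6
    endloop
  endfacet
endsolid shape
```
; perimeter-only toolpath
G21 ; units = mm
G90 ; absolute positioning
G28 ; home
; layer 1
G0 Z1.5
G0 X0.0 Y0.0
G1 X23.8 Y0.0
G1 X23.8 Y7.0
G1 X6.9 Y7.0
G1 X6.9 Y28.0
G1 X0.0 Y28.0
G1 X0.0 Y0.0
; layer 2
G0 Z3.0
G0 X0.0 Y0.0
G1 X23.8 Y0.0
G1 X23.8 Y7.0
G1 X6.9 Y7.0
G1 X6.9 Y28.0
G1 X0.0 Y28.0
G1 X0.0 Y0.0
; layer 3
G0 Z4.6
G0 X0.0 Y0.0
G1 X23.8 Y0.0
G1 X23.8 Y7.0
G1 X6.9 Y7.0
G1 X6.9 Y28.0
G1 X0.0 Y28.0
G1 X0.0 Y0.0
; layer 4
G0 Z6.1
G0 X0.0 Y0.0
G1 X23.8 Y0.0
G1 X23.8 Y7.0
G1 X6.9 Y7.0
G1 X6.9 Y28.0
G1 X0.0 Y28.0
G1 X0.0 Y0.0
; layer 5
G0 Z7.6
G0 X0.0 Y0.0
G1 X23.8 Y0.0
G1 X23.8 Y7.0
G1 X6.9 Y7.0
G1 X6.9 Y28.0
G1 X0.0 Y28.0
G1 X0.0 Y0.0
M2 ; end

The solid is an L-shaped prism: outer 23.8 × 28 mm, arm thicknesses ≈ 7 mm (horizontal) and 6.9 mm (vertical), extruded 7.6 mm in z. Slicing at Δz = 1.5 mm — 5 equal slices spanning the solid's height, so layer i sits at z = i·h/5 — gives 5 non-empty perimeters. Each is a 6-segment closed polygon; G0 lifts to the layer z and rapids to the start vertex, then G1 traces the edges.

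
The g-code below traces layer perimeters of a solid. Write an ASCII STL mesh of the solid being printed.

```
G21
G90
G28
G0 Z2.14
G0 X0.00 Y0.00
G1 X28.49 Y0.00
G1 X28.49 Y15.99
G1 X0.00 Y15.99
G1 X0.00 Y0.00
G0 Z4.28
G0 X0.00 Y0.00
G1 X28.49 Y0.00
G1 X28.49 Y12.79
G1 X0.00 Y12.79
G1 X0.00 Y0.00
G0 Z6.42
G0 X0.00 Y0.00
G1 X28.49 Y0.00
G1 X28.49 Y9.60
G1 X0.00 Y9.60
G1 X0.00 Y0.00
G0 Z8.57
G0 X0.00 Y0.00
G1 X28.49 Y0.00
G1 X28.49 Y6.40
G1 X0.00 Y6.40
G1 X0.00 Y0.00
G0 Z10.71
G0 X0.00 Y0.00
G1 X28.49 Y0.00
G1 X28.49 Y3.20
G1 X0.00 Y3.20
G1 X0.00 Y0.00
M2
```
solid part
  facet normal 0.0000 0.0000 -1.0000
    outer loop
      vertex 28.49 19.19 0.00
      vertex 28.49 0.00 0.00
      vertex 0.00 0.00 0.00
    endloop
  endfacet
  facet normal 0.0000 0.0000 -1.0000
    outer loop
      vertex 0.00 19.19 0.00
      vertex 28.49 19.19 0.00
      vertex 0.00 0.00 0.00
    endloop
  endfacet
  facet normal 0.0000 -1.0000 0.0000
    outer loop
      vertex 0.00 0.00 0.00
      vertex 28.49 0.00 0.00
      vertex 28.49 0.00 12.85
    endloop
  endfacet
  facet normal 0.0000 -1.0000 0.0000
    outer loop
      vertex 0.00 0.00 0.00
      vertex 28.49 0.00 12.85
      vertex 0.00 0.00 12.85
    endloop
  endfacet
  facet normal 0.0000 0.5564 0.8309
    outer loop
      vertex 0.00 0.00 12.85
      vertex 28.49 0.00 12.85
      vertex 28.49 19.19 0.00
    endloop
  endfacet
  facet normal 0.0000 0.5564 0.8309
    outer loop
      vertex 0.00 0.00 12.85
      vertex 28.49 19.19 0.00
      vertex 0.00 19.19 0.00
    endloop
  endfacet
  facet normal -1.0000 0.0000 0.0000
    outer loop
      vertex 0.00 0.00 12.85
      vertex 0.00 19.19 0.00
      vertex 0.00 0.00 0.00
    endloop
  endfacet
  facet normal 1.0000 0.0000 0.0000
    outer loop
      vertex 28.49 0.00 0.00
      vertex 28.49 19.19 0.00
      vertex 28.49 0.00 12.85
    endloop
  endfacet
endsolid part

The G0 Z moves step by Δz≈2.14 mm. The G1 loops shrink linearly with z, so the solid tapers from its base footprint up to z≈12.8. Closing with a flat bottom cap and the tapered top and triangulating gives 8 facets — a wedge (ramp): 28.5 × 19.2 mm base, rising to 12.8 mm along the y=0 edge and sloping linearly to z=0 at y=19.2.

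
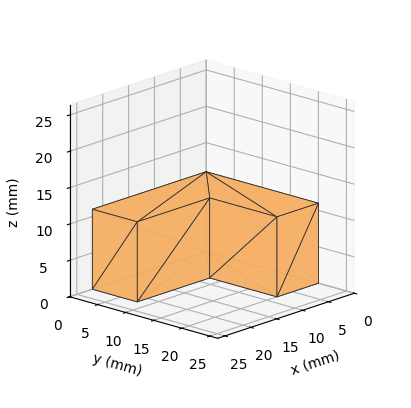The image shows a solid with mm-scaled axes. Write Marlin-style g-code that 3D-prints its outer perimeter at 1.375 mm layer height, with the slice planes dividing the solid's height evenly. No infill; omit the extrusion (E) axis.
Reading the render: the shape is an L-shaped prism: outer 22 × 20 mm, arm thicknesses ≈ 8 mm (horizontal) and 8 mm (vertical), extruded 11 mm in z (dimensions read to the nearest mm from the axis ticks). For the g-code, the solid's height is divided into equal slices at the stated Δz and each level perimeter traced with G1 moves after a G0 lift.

; perimeter-only toolpath
G21 ; units = mm
G90 ; absolute positioning
G28 ; home
; layer 1
G0 Z1.375
G0 X0.000 Y0.000
G1 X22.000 Y0.000
G1 X22.000 Y8.000
G1 X8.000 Y8.000
G1 X8.000 Y20.000
G1 X0.000 Y20.000
G1 X0.000 Y0.000
; layer 2
G0 Z2.750
G0 X0.000 Y0.000
G1 X22.000 Y0.000
G1 X22.000 Y8.000
G1 X8.000 Y8.000
G1 X8.000 Y20.000
G1 X0.000 Y20.000
G1 X0.000 Y0.000
; layer 3
G0 Z4.125
G0 X0.000 Y0.000
G1 X22.000 Y0.000
G1 X22.000 Y8.000
G1 X8.000 Y8.000
G1 X8.000 Y20.000
G1 X0.000 Y20.000
G1 X0.000 Y0.000
; layer 4
G0 Z5.500
G0 X0.000 Y0.000
G1 X22.000 Y0.000
G1 X22.000 Y8.000
G1 X8.000 Y8.000
G1 X8.000 Y20.000
G1 X0.000 Y20.000
G1 X0.000 Y0.000
; layer 5
G0 Z6.875
G0 X0.000 Y0.000
G1 X22.000 Y0.000
G1 X22.000 Y8.000
G1 X8.000 Y8.000
G1 X8.000 Y20.000
G1 X0.000 Y20.000
G1 X0.000 Y0.000
; layer 6
G0 Z8.250
G0 X0.000 Y0.000
G1 X22.000 Y0.000
G1 X22.000 Y8.000
G1 X8.000 Y8.000
G1 X8.000 Y20.000
G1 X0.000 Y20.000
G1 X0.000 Y0.000
; layer 7
G0 Z9.625
G0 X0.000 Y0.000
G1 X22.000 Y0.000
G1 X22.000 Y8.000
G1 X8.000 Y8.000
G1 X8.000 Y20.000
G1 X0.000 Y20.000
G1 X0.000 Y0.000
; layer 8
G0 Z11.000
G0 X0.000 Y0.000
G1 X22.000 Y0.000
G1 X22.000 Y8.000
G1 X8.000 Y8.000
G1 X8.000 Y20.000
G1 X0.000 Y20.000
G1 X0.000 Y0.000
M2 ; end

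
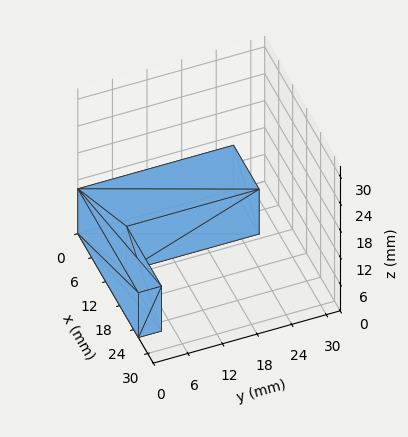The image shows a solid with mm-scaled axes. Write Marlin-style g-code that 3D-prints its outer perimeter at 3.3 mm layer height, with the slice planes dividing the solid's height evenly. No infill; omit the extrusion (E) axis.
Reading the render: the shape is an L-shaped prism: outer 26 × 27 mm, arm thicknesses ≈ 4 mm (horizontal) and 11 mm (vertical), extruded 10 mm in z (dimensions read to the nearest mm from the axis ticks). For the g-code, the solid's height is divided into equal slices at the stated Δz and each level perimeter traced with G1 moves after a G0 lift.

; perimeter-only toolpath
G21 ; units = mm
G90 ; absolute positioning
G28 ; home
; layer 1
G0 Z3.3
G0 X0.0 Y0.0
G1 X26.0 Y0.0
G1 X26.0 Y4.0
G1 X11.0 Y4.0
G1 X11.0 Y27.0
G1 X0.0 Y27.0
G1 X0.0 Y0.0
; layer 2
G0 Z6.7
G0 X0.0 Y0.0
G1 X26.0 Y0.0
G1 X26.0 Y4.0
G1 X11.0 Y4.0
G1 X11.0 Y27.0
G1 X0.0 Y27.0
G1 X0.0 Y0.0
; layer 3
G0 Z10.0
G0 X0.0 Y0.0
G1 X26.0 Y0.0
G1 X26.0 Y4.0
G1 X11.0 Y4.0
G1 X11.0 Y27.0
G1 X0.0 Y27.0
G1 X0.0 Y0.0
M2 ; end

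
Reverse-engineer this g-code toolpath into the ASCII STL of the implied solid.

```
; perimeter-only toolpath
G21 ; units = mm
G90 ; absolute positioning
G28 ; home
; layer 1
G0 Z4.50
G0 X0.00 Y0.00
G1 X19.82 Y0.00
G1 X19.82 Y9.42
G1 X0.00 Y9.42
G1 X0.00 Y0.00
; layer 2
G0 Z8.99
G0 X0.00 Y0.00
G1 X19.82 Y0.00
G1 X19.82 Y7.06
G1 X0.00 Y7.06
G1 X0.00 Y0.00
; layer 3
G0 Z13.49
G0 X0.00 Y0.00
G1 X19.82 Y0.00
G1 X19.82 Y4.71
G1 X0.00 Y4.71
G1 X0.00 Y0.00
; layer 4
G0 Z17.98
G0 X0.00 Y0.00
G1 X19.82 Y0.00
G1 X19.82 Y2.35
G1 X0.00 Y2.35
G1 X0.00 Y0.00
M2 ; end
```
solid part
  facet normal 0.0000 0.0000 -1.0000
    outer loop
      vertex 19.82 11.77 0.00
      vertex 19.82 0.00 0.00
      vertex 0.00 0.00 0.00
    endloop
  endfacet
  facet normal 0.0000 0.0000 -1.0000
    outer loop
      vertex 0.00 11.77 0.00
      vertex 19.82 11.77 0.00
      vertex 0.00 0.00 0.00
    endloop
  endfacet
  facet normal 0.0000 -1.0000 0.0000
    outer loop
      vertex 0.00 0.00 0.00
      vertex 19.82 0.00 0.00
      vertex 19.82 0.00 22.48
    endloop
  endfacet
  facet normal 0.0000 -1.0000 0.0000
    outer loop
      vertex 0.00 0.00 0.00
      vertex 19.82 0.00 22.48
      vertex 0.00 0.00 22.48
    endloop
  endfacet
  facet normal 0.0000 0.8859 0.4638
    outer loop
      vertex 0.00 0.00 22.48
      vertex 19.82 0.00 22.48
      vertex 19.82 11.77 0.00
    endloop
  endfacet
  facet normal 0.0000 0.8859 0.4638
    outer loop
      vertex 0.00 0.00 22.48
      vertex 19.82 11.77 0.00
      vertex 0.00 11.77 0.00
    endloop
  endfacet
  facet normal -1.0000 0.0000 0.0000
    outer loop
      vertex 0.00 0.00 22.48
      vertex 0.00 11.77 0.00
      vertex 0.00 0.00 0.00
    endloop
  endfacet
  facet normal 1.0000 0.0000 0.0000
    outer loop
      vertex 19.82 0.00 0.00
      vertex 19.82 11.77 0.00
      vertex 19.82 0.00 22.48
    endloop
  endfacet
endsolid part

The G0 Z moves step by Δz≈4.50 mm. The G1 loops shrink linearly with z, so the solid tapers from its base footprint up to z≈22.5. Closing with a flat bottom cap and the tapered top and triangulating gives 8 facets — a wedge (ramp): 19.8 × 11.8 mm base, rising to 22.5 mm along the y=0 edge and sloping linearly to z=0 at y=11.8.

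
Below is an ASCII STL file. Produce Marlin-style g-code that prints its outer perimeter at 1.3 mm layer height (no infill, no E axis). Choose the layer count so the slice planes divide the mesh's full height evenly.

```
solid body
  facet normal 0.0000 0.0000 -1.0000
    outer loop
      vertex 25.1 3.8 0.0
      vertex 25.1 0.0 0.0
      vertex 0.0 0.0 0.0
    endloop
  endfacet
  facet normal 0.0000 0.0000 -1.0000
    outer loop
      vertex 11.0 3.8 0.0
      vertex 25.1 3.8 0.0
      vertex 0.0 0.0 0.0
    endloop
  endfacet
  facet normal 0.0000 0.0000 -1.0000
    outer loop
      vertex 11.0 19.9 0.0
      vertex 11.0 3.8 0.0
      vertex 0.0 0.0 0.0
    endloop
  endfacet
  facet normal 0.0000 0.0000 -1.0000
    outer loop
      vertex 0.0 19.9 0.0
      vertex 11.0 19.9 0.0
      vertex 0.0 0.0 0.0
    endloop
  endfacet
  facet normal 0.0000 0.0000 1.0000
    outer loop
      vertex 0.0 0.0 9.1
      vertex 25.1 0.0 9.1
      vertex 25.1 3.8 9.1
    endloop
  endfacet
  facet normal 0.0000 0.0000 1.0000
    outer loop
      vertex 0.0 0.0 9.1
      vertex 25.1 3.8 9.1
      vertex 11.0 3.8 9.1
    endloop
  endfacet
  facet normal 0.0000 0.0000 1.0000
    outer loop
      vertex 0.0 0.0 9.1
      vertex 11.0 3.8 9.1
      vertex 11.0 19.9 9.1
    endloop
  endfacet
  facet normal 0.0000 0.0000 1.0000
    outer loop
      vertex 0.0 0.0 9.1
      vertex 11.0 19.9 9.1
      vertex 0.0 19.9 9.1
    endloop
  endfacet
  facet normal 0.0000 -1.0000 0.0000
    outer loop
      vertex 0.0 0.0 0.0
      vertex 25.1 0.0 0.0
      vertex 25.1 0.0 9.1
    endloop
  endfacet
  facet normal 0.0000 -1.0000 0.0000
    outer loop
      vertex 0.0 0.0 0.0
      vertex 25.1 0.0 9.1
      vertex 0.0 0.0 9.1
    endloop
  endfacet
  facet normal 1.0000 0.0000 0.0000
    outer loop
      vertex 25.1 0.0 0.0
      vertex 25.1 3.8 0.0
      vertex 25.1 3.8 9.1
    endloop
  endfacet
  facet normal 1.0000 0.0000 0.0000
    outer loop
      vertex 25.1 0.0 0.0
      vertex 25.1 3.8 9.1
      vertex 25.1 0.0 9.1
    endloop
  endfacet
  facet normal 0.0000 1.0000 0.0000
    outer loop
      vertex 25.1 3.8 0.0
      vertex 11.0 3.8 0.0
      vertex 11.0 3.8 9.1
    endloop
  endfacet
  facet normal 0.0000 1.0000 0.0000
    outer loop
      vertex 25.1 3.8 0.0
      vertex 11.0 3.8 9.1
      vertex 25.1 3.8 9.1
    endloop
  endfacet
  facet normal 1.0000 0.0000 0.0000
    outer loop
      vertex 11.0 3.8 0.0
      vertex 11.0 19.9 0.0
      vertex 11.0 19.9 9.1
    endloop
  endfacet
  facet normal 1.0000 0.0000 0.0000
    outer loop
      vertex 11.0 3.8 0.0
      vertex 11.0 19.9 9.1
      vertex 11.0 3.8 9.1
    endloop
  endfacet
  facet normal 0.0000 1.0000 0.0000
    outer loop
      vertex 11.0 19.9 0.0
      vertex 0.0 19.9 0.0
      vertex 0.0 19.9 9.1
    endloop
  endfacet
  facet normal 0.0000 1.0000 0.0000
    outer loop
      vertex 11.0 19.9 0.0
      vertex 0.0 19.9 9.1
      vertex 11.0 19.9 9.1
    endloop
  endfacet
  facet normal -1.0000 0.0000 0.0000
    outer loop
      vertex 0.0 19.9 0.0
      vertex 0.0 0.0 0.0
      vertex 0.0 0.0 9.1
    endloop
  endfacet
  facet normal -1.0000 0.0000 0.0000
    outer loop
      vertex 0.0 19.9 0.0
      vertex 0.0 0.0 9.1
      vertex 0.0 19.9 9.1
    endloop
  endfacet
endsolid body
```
; perimeter-only toolpath
G21 ; units = mm
G90 ; absolute positioning
G28 ; home
; layer 1
G0 Z1.3
G0 X0.0 Y0.0
G1 X25.1 Y0.0
G1 X25.1 Y3.8
G1 X11.0 Y3.8
G1 X11.0 Y19.9
G1 X0.0 Y19.9
G1 X0.0 Y0.0
; layer 2
G0 Z2.6
G0 X0.0 Y0.0
G1 X25.1 Y0.0
G1 X25.1 Y3.8
G1 X11.0 Y3.8
G1 X11.0 Y19.9
G1 X0.0 Y19.9
G1 X0.0 Y0.0
; layer 3
G0 Z3.9
G0 X0.0 Y0.0
G1 X25.1 Y0.0
G1 X25.1 Y3.8
G1 X11.0 Y3.8
G1 X11.0 Y19.9
G1 X0.0 Y19.9
G1 X0.0 Y0.0
; layer 4
G0 Z5.2
G0 X0.0 Y0.0
G1 X25.1 Y0.0
G1 X25.1 Y3.8
G1 X11.0 Y3.8
G1 X11.0 Y19.9
G1 X0.0 Y19.9
G1 X0.0 Y0.0
; layer 5
G0 Z6.5
G0 X0.0 Y0.0
G1 X25.1 Y0.0
G1 X25.1 Y3.8
G1 X11.0 Y3.8
G1 X11.0 Y19.9
G1 X0.0 Y19.9
G1 X0.0 Y0.0
; layer 6
G0 Z7.8
G0 X0.0 Y0.0
G1 X25.1 Y0.0
G1 X25.1 Y3.8
G1 X11.0 Y3.8
G1 X11.0 Y19.9
G1 X0.0 Y19.9
G1 X0.0 Y0.0
; layer 7
G0 Z9.1
G0 X0.0 Y0.0
G1 X25.1 Y0.0
G1 X25.1 Y3.8
G1 X11.0 Y3.8
G1 X11.0 Y19.9
G1 X0.0 Y19.9
G1 X0.0 Y0.0
M2 ; end

The solid is an L-shaped prism: outer 25.1 × 19.9 mm, arm thicknesses ≈ 3.8 mm (horizontal) and 11 mm (vertical), extruded 9.1 mm in z. Slicing at Δz = 1.3 mm — 7 equal slices spanning the solid's height, so layer i sits at z = i·h/7 — gives 7 non-empty perimeters. Each is a 6-segment closed polygon; G0 lifts to the layer z and rapids to the start vertex, then G1 traces the edges.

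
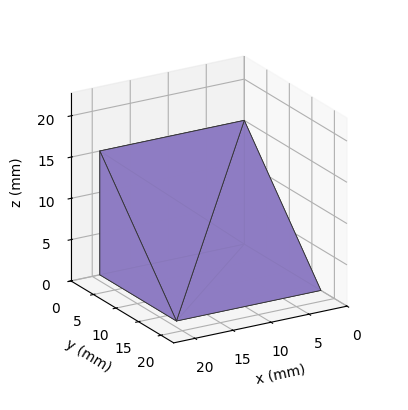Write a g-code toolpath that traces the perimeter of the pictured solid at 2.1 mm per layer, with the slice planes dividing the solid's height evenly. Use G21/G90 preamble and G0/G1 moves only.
Reading the render: the shape is a wedge (ramp): 19 × 17 mm base, rising to 15 mm along the y=0 edge and sloping linearly to z=0 at y=17 (dimensions read to the nearest mm from the axis ticks). For the g-code, the solid's height is divided into equal slices at the stated Δz and each level perimeter traced with G1 moves after a G0 lift.

; perimeter-only toolpath
G21 ; units = mm
G90 ; absolute positioning
G28 ; home
; layer 1
G0 Z2.1
G0 X0.0 Y0.0
G1 X19.0 Y0.0
G1 X19.0 Y14.6
G1 X0.0 Y14.6
G1 X0.0 Y0.0
; layer 2
G0 Z4.3
G0 X0.0 Y0.0
G1 X19.0 Y0.0
G1 X19.0 Y12.1
G1 X0.0 Y12.1
G1 X0.0 Y0.0
; layer 3
G0 Z6.4
G0 X0.0 Y0.0
G1 X19.0 Y0.0
G1 X19.0 Y9.7
G1 X0.0 Y9.7
G1 X0.0 Y0.0
; layer 4
G0 Z8.6
G0 X0.0 Y0.0
G1 X19.0 Y0.0
G1 X19.0 Y7.3
G1 X0.0 Y7.3
G1 X0.0 Y0.0
; layer 5
G0 Z10.7
G0 X0.0 Y0.0
G1 X19.0 Y0.0
G1 X19.0 Y4.9
G1 X0.0 Y4.9
G1 X0.0 Y0.0
; layer 6
G0 Z12.9
G0 X0.0 Y0.0
G1 X19.0 Y0.0
G1 X19.0 Y2.4
G1 X0.0 Y2.4
G1 X0.0 Y0.0
M2 ; end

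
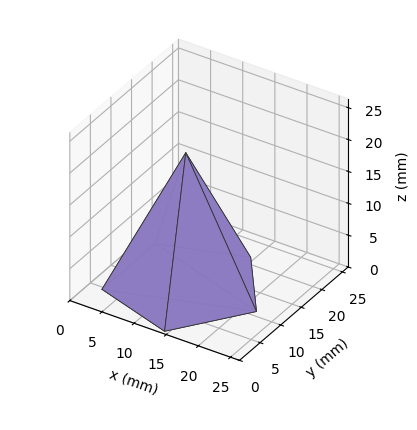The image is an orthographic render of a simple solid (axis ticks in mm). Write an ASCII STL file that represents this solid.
Reading the render: the shape is a regular 5-sided pyramid, base circumscribed radius ≈ 11 mm, apex at z ≈ 21 mm (dimensions read to the nearest mm from the axis ticks). For the STL, each face is triangulated and given an outward normal.

solid part
  facet normal 0.0000 0.0000 -1.0000
    outer loop
      vertex 2.10 17.47 0.00
      vertex 14.40 21.46 0.00
      vertex 22.00 11.00 0.00
    endloop
  endfacet
  facet normal 0.0000 0.0000 -1.0000
    outer loop
      vertex 2.10 4.53 0.00
      vertex 2.10 17.47 0.00
      vertex 22.00 11.00 0.00
    endloop
  endfacet
  facet normal 0.0000 0.0000 -1.0000
    outer loop
      vertex 14.40 0.54 0.00
      vertex 2.10 4.53 0.00
      vertex 22.00 11.00 0.00
    endloop
  endfacet
  facet normal 0.7449 0.5412 0.3902
    outer loop
      vertex 22.00 11.00 0.00
      vertex 14.40 21.46 0.00
      vertex 11.00 11.00 21.00
    endloop
  endfacet
  facet normal -0.2841 0.8758 0.3902
    outer loop
      vertex 14.40 21.46 0.00
      vertex 2.10 17.47 0.00
      vertex 11.00 11.00 21.00
    endloop
  endfacet
  facet normal -0.9207 0.0000 0.3902
    outer loop
      vertex 2.10 17.47 0.00
      vertex 2.10 4.53 0.00
      vertex 11.00 11.00 21.00
    endloop
  endfacet
  facet normal -0.2841 -0.8758 0.3902
    outer loop
      vertex 2.10 4.53 0.00
      vertex 14.40 0.54 0.00
      vertex 11.00 11.00 21.00
    endloop
  endfacet
  facet normal 0.7449 -0.5412 0.3902
    outer loop
      vertex 14.40 0.54 0.00
      vertex 22.00 11.00 0.00
      vertex 11.00 11.00 21.00
    endloop
  endfacet
endsolid part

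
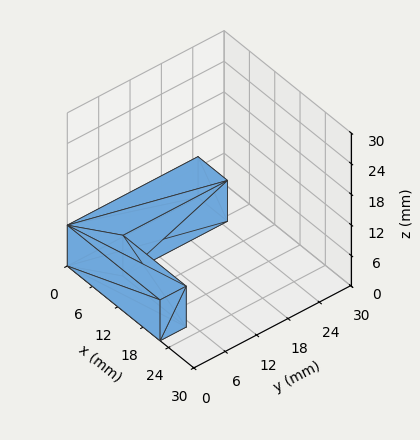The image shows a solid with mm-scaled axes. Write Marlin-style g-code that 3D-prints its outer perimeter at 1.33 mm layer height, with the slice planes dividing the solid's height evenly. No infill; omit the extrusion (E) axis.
Reading the render: the shape is an L-shaped prism: outer 22 × 25 mm, arm thicknesses ≈ 5 mm (horizontal) and 7 mm (vertical), extruded 8 mm in z (dimensions read to the nearest mm from the axis ticks). For the g-code, the solid's height is divided into equal slices at the stated Δz and each level perimeter traced with G1 moves after a G0 lift.

; perimeter-only toolpath
G21 ; units = mm
G90 ; absolute positioning
G28 ; home
; layer 1
G0 Z1.33
G0 X0.00 Y0.00
G1 X22.00 Y0.00
G1 X22.00 Y5.00
G1 X7.00 Y5.00
G1 X7.00 Y25.00
G1 X0.00 Y25.00
G1 X0.00 Y0.00
; layer 2
G0 Z2.67
G0 X0.00 Y0.00
G1 X22.00 Y0.00
G1 X22.00 Y5.00
G1 X7.00 Y5.00
G1 X7.00 Y25.00
G1 X0.00 Y25.00
G1 X0.00 Y0.00
; layer 3
G0 Z4.00
G0 X0.00 Y0.00
G1 X22.00 Y0.00
G1 X22.00 Y5.00
G1 X7.00 Y5.00
G1 X7.00 Y25.00
G1 X0.00 Y25.00
G1 X0.00 Y0.00
; layer 4
G0 Z5.33
G0 X0.00 Y0.00
G1 X22.00 Y0.00
G1 X22.00 Y5.00
G1 X7.00 Y5.00
G1 X7.00 Y25.00
G1 X0.00 Y25.00
G1 X0.00 Y0.00
; layer 5
G0 Z6.67
G0 X0.00 Y0.00
G1 X22.00 Y0.00
G1 X22.00 Y5.00
G1 X7.00 Y5.00
G1 X7.00 Y25.00
G1 X0.00 Y25.00
G1 X0.00 Y0.00
; layer 6
G0 Z8.00
G0 X0.00 Y0.00
G1 X22.00 Y0.00
G1 X22.00 Y5.00
G1 X7.00 Y5.00
G1 X7.00 Y25.00
G1 X0.00 Y25.00
G1 X0.00 Y0.00
M2 ; end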